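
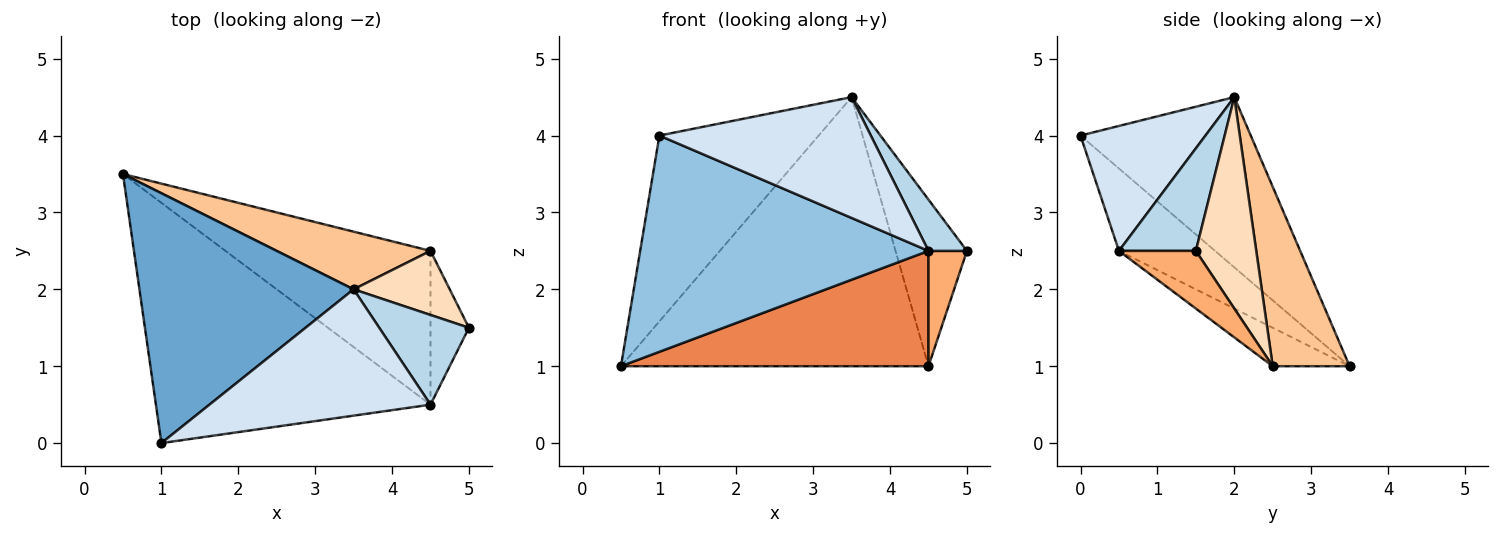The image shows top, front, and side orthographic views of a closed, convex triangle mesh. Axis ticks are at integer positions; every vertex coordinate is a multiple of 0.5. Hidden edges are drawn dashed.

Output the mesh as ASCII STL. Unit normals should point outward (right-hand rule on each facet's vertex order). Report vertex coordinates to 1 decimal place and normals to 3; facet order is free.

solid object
 facet normal -0.538 0.503 0.677
  outer loop
   vertex 3.5 2.0 4.5
   vertex 0.5 3.5 1.0
   vertex 1.0 0.0 4.0
  endloop
 endfacet
 facet normal -0.218 -0.653 -0.725
  outer loop
   vertex 4.5 0.5 2.5
   vertex 1.0 0.0 4.0
   vertex 0.5 3.5 1.0
  endloop
 endfacet
 facet normal 0.704 -0.352 0.616
  outer loop
   vertex 4.5 0.5 2.5
   vertex 5.0 1.5 2.5
   vertex 3.5 2.0 4.5
  endloop
 endfacet
 facet normal 0.378 -0.640 0.669
  outer loop
   vertex 4.5 0.5 2.5
   vertex 3.5 2.0 4.5
   vertex 1.0 0.0 4.0
  endloop
 endfacet
 facet normal -0.148 -0.593 -0.791
  outer loop
   vertex 4.5 2.5 1.0
   vertex 4.5 0.5 2.5
   vertex 0.5 3.5 1.0
  endloop
 endfacet
 facet normal 0.768 -0.384 -0.512
  outer loop
   vertex 4.5 2.5 1.0
   vertex 5.0 1.5 2.5
   vertex 4.5 0.5 2.5
  endloop
 endfacet
 facet normal 0.237 0.950 0.204
  outer loop
   vertex 4.5 2.5 1.0
   vertex 0.5 3.5 1.0
   vertex 3.5 2.0 4.5
  endloop
 endfacet
 facet normal 0.620 0.732 0.282
  outer loop
   vertex 4.5 2.5 1.0
   vertex 3.5 2.0 4.5
   vertex 5.0 1.5 2.5
  endloop
 endfacet
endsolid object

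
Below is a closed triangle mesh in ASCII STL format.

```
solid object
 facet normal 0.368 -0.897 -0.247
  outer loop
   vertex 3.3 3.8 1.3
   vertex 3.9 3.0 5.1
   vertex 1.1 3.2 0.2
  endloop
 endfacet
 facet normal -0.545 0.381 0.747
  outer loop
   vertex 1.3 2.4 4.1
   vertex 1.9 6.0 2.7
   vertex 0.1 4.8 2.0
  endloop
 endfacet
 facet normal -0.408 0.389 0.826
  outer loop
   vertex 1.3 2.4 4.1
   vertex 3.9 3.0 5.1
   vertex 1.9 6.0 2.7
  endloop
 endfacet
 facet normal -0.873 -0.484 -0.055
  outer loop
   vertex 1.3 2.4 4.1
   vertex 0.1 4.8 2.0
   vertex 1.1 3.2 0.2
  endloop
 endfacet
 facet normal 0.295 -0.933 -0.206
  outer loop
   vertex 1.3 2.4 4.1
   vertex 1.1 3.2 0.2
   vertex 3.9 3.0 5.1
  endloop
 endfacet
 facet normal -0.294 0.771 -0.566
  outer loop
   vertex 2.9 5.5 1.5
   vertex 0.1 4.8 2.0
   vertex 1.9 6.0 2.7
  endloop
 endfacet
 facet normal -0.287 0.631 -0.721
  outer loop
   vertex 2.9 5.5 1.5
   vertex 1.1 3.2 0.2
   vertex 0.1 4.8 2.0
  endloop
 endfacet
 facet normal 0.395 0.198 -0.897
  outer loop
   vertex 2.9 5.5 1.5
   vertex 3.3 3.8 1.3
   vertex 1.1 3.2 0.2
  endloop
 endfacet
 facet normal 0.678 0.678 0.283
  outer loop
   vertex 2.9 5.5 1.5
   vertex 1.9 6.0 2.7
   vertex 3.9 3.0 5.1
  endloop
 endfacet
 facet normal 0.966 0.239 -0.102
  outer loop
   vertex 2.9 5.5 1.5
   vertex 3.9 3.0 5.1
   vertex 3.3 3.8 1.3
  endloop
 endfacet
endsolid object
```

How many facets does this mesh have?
10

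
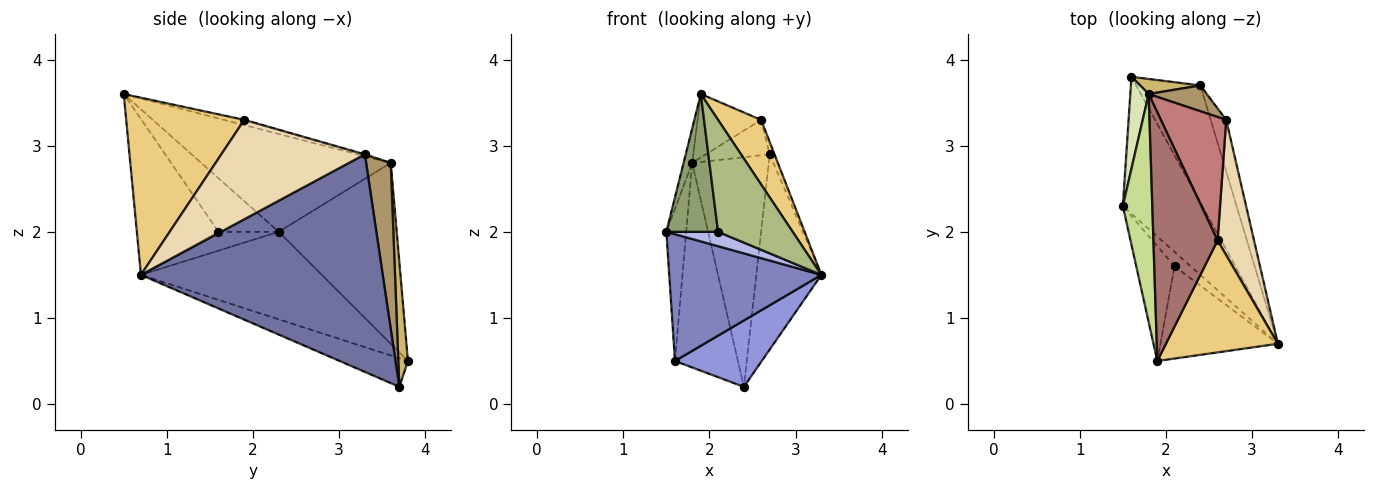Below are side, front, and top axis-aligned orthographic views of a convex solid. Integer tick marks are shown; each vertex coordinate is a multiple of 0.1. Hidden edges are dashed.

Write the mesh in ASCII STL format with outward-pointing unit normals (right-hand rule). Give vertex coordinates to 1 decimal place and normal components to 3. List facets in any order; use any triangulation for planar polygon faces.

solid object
 facet normal 0.963 0.259 -0.069
  outer loop
   vertex 2.7 3.3 2.9
   vertex 3.3 0.7 1.5
   vertex 2.4 3.7 0.2
  endloop
 endfacet
 facet normal -0.628 -0.529 -0.571
  outer loop
   vertex 1.6 3.8 0.5
   vertex 3.3 0.7 1.5
   vertex 1.5 2.3 2.0
  endloop
 endfacet
 facet normal -0.362 -0.460 -0.811
  outer loop
   vertex 1.6 3.8 0.5
   vertex 2.4 3.7 0.2
   vertex 3.3 0.7 1.5
  endloop
 endfacet
 facet normal -0.636 -0.545 -0.545
  outer loop
   vertex 2.1 1.6 2.0
   vertex 1.5 2.3 2.0
   vertex 3.3 0.7 1.5
  endloop
 endfacet
 facet normal -0.667 -0.572 -0.477
  outer loop
   vertex 2.1 1.6 2.0
   vertex 1.9 0.5 3.6
   vertex 1.5 2.3 2.0
  endloop
 endfacet
 facet normal -0.645 -0.590 -0.486
  outer loop
   vertex 2.1 1.6 2.0
   vertex 3.3 0.7 1.5
   vertex 1.9 0.5 3.6
  endloop
 endfacet
 facet normal -0.957 0.043 0.288
  outer loop
   vertex 1.8 3.6 2.8
   vertex 1.5 2.3 2.0
   vertex 1.9 0.5 3.6
  endloop
 endfacet
 facet normal -0.981 0.165 0.100
  outer loop
   vertex 1.8 3.6 2.8
   vertex 1.6 3.8 0.5
   vertex 1.5 2.3 2.0
  endloop
 endfacet
 facet normal 0.304 0.947 0.107
  outer loop
   vertex 1.8 3.6 2.8
   vertex 2.7 3.3 2.9
   vertex 2.4 3.7 0.2
  endloop
 endfacet
 facet normal 0.150 0.986 0.073
  outer loop
   vertex 1.8 3.6 2.8
   vertex 2.4 3.7 0.2
   vertex 1.6 3.8 0.5
  endloop
 endfacet
 facet normal 0.808 -0.295 0.511
  outer loop
   vertex 2.6 1.9 3.3
   vertex 1.9 0.5 3.6
   vertex 3.3 0.7 1.5
  endloop
 endfacet
 facet normal 0.938 0.031 0.344
  outer loop
   vertex 2.6 1.9 3.3
   vertex 3.3 0.7 1.5
   vertex 2.7 3.3 2.9
  endloop
 endfacet
 facet normal -0.079 0.247 0.966
  outer loop
   vertex 2.6 1.9 3.3
   vertex 1.8 3.6 2.8
   vertex 1.9 0.5 3.6
  endloop
 endfacet
 facet normal -0.015 0.276 0.961
  outer loop
   vertex 2.6 1.9 3.3
   vertex 2.7 3.3 2.9
   vertex 1.8 3.6 2.8
  endloop
 endfacet
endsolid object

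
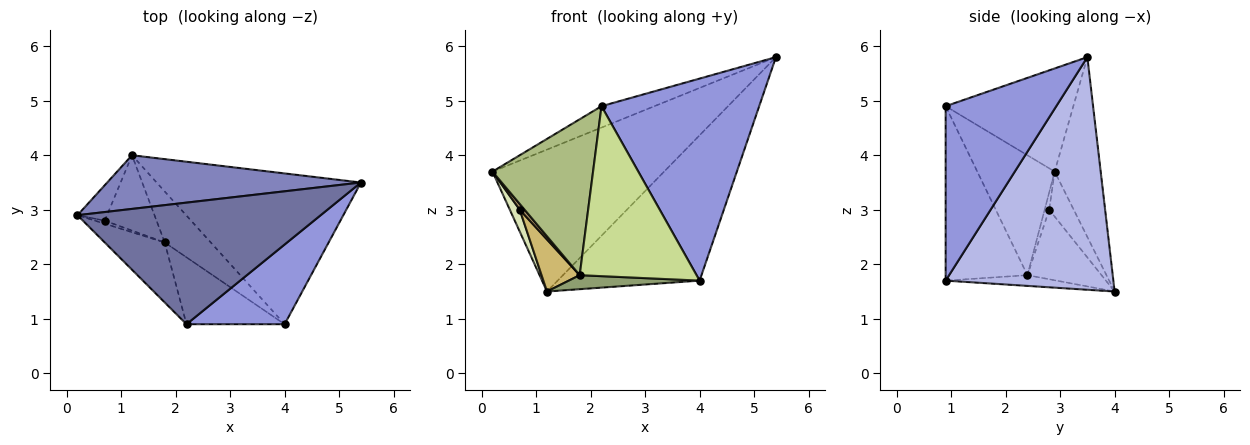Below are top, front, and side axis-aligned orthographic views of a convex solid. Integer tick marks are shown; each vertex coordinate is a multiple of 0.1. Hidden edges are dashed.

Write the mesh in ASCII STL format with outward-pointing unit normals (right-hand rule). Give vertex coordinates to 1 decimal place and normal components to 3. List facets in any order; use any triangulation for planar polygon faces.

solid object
 facet normal -0.385 0.160 0.909
  outer loop
   vertex 2.2 0.9 4.9
   vertex 5.4 3.5 5.8
   vertex 0.2 2.9 3.7
  endloop
 endfacet
 facet normal -0.243 0.907 0.343
  outer loop
   vertex 1.2 4.0 1.5
   vertex 0.2 2.9 3.7
   vertex 5.4 3.5 5.8
  endloop
 endfacet
 facet normal 0.546 -0.779 0.307
  outer loop
   vertex 4.0 0.9 1.7
   vertex 5.4 3.5 5.8
   vertex 2.2 0.9 4.9
  endloop
 endfacet
 facet normal 0.634 0.537 -0.557
  outer loop
   vertex 4.0 0.9 1.7
   vertex 1.2 4.0 1.5
   vertex 5.4 3.5 5.8
  endloop
 endfacet
 facet normal -0.219 -0.259 -0.941
  outer loop
   vertex 1.8 2.4 1.8
   vertex 1.2 4.0 1.5
   vertex 4.0 0.9 1.7
  endloop
 endfacet
 facet normal -0.583 -0.758 -0.292
  outer loop
   vertex 1.8 2.4 1.8
   vertex 2.2 0.9 4.9
   vertex 0.2 2.9 3.7
  endloop
 endfacet
 facet normal -0.546 -0.780 -0.307
  outer loop
   vertex 1.8 2.4 1.8
   vertex 4.0 0.9 1.7
   vertex 2.2 0.9 4.9
  endloop
 endfacet
 facet normal -0.792 -0.320 -0.520
  outer loop
   vertex 0.7 2.8 3.0
   vertex 0.2 2.9 3.7
   vertex 1.2 4.0 1.5
  endloop
 endfacet
 facet normal -0.639 -0.679 -0.360
  outer loop
   vertex 0.7 2.8 3.0
   vertex 1.8 2.4 1.8
   vertex 0.2 2.9 3.7
  endloop
 endfacet
 facet normal -0.741 -0.382 -0.552
  outer loop
   vertex 0.7 2.8 3.0
   vertex 1.2 4.0 1.5
   vertex 1.8 2.4 1.8
  endloop
 endfacet
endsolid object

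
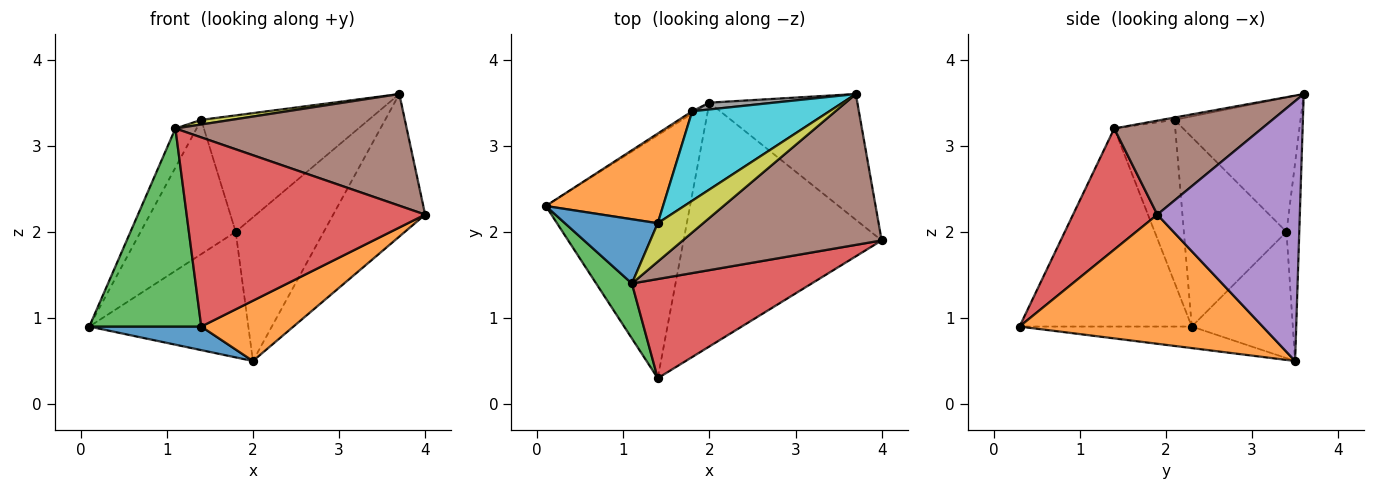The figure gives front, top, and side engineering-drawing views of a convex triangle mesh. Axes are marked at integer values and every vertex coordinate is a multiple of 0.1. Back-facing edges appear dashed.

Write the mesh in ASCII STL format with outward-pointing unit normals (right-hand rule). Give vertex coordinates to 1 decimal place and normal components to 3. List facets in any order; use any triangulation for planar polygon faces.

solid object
 facet normal -0.147 -0.096 -0.985
  outer loop
   vertex 2.0 3.5 0.5
   vertex 1.4 0.3 0.9
   vertex 0.1 2.3 0.9
  endloop
 endfacet
 facet normal 0.535 -0.203 -0.820
  outer loop
   vertex 2.0 3.5 0.5
   vertex 4.0 1.9 2.2
   vertex 1.4 0.3 0.9
  endloop
 endfacet
 facet normal -0.829 -0.539 0.150
  outer loop
   vertex 1.1 1.4 3.2
   vertex 0.1 2.3 0.9
   vertex 1.4 0.3 0.9
  endloop
 endfacet
 facet normal 0.299 -0.845 0.443
  outer loop
   vertex 1.1 1.4 3.2
   vertex 1.4 0.3 0.9
   vertex 4.0 1.9 2.2
  endloop
 endfacet
 facet normal 0.758 0.489 -0.431
  outer loop
   vertex 3.7 3.6 3.6
   vertex 4.0 1.9 2.2
   vertex 2.0 3.5 0.5
  endloop
 endfacet
 facet normal 0.355 -0.556 0.751
  outer loop
   vertex 3.7 3.6 3.6
   vertex 1.1 1.4 3.2
   vertex 4.0 1.9 2.2
  endloop
 endfacet
 facet normal -0.536 0.844 -0.015
  outer loop
   vertex 1.8 3.4 2.0
   vertex 2.0 3.5 0.5
   vertex 0.1 2.3 0.9
  endloop
 endfacet
 facet normal -0.143 0.989 0.047
  outer loop
   vertex 1.8 3.4 2.0
   vertex 3.7 3.6 3.6
   vertex 2.0 3.5 0.5
  endloop
 endfacet
 facet normal -0.051 -0.120 0.991
  outer loop
   vertex 1.4 2.1 3.3
   vertex 1.1 1.4 3.2
   vertex 3.7 3.6 3.6
  endloop
 endfacet
 facet normal -0.512 0.681 0.523
  outer loop
   vertex 1.4 2.1 3.3
   vertex 3.7 3.6 3.6
   vertex 1.8 3.4 2.0
  endloop
 endfacet
 facet normal -0.832 0.289 0.474
  outer loop
   vertex 1.4 2.1 3.3
   vertex 0.1 2.3 0.9
   vertex 1.1 1.4 3.2
  endloop
 endfacet
 facet normal -0.668 0.619 0.413
  outer loop
   vertex 1.4 2.1 3.3
   vertex 1.8 3.4 2.0
   vertex 0.1 2.3 0.9
  endloop
 endfacet
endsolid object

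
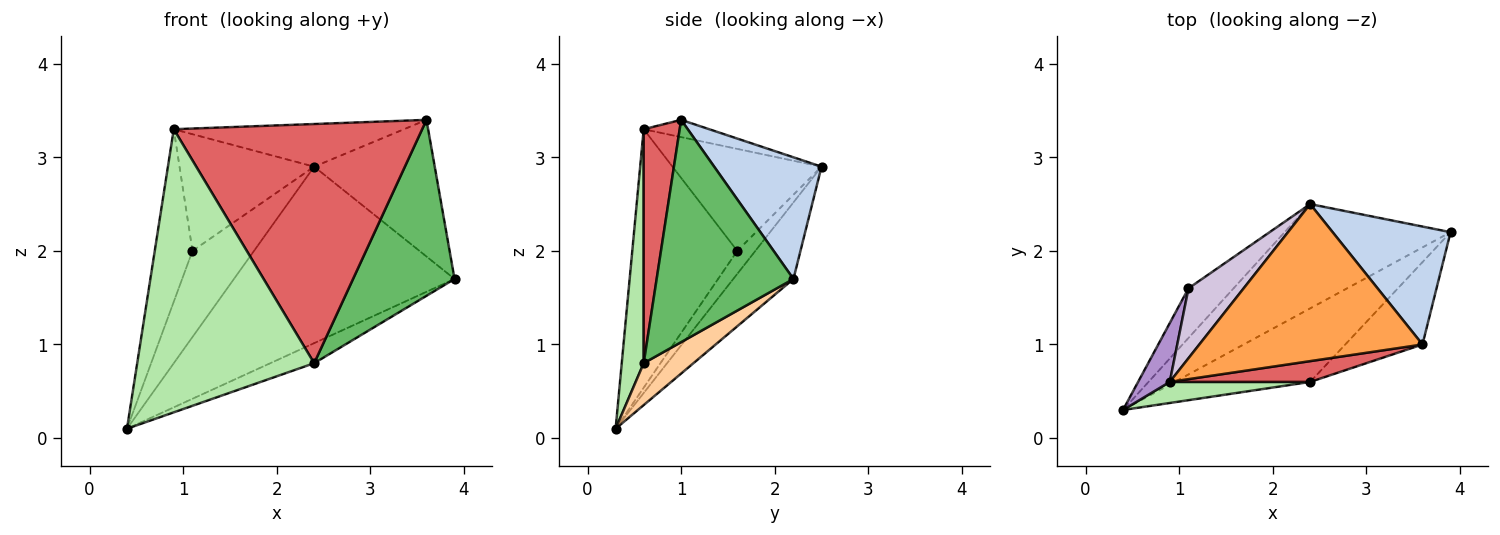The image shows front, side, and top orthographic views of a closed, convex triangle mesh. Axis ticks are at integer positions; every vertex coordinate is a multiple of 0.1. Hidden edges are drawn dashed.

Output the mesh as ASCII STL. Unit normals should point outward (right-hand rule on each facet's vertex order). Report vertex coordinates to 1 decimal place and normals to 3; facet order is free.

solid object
 facet normal -0.229 0.838 -0.495
  outer loop
   vertex 2.4 2.5 2.9
   vertex 3.9 2.2 1.7
   vertex 0.4 0.3 0.1
  endloop
 endfacet
 facet normal 0.559 0.628 0.542
  outer loop
   vertex 3.6 1.0 3.4
   vertex 3.9 2.2 1.7
   vertex 2.4 2.5 2.9
  endloop
 endfacet
 facet normal -0.074 0.261 0.962
  outer loop
   vertex 0.9 0.6 3.3
   vertex 3.6 1.0 3.4
   vertex 2.4 2.5 2.9
  endloop
 endfacet
 facet normal 0.286 0.252 -0.925
  outer loop
   vertex 2.4 0.6 0.8
   vertex 0.4 0.3 0.1
   vertex 3.9 2.2 1.7
  endloop
 endfacet
 facet normal 0.774 -0.574 -0.269
  outer loop
   vertex 2.4 0.6 0.8
   vertex 3.9 2.2 1.7
   vertex 3.6 1.0 3.4
  endloop
 endfacet
 facet normal 0.123 -0.990 0.074
  outer loop
   vertex 2.4 0.6 0.8
   vertex 0.9 0.6 3.3
   vertex 0.4 0.3 0.1
  endloop
 endfacet
 facet normal 0.143 -0.986 0.086
  outer loop
   vertex 2.4 0.6 0.8
   vertex 3.6 1.0 3.4
   vertex 0.9 0.6 3.3
  endloop
 endfacet
 facet normal -0.246 0.840 -0.484
  outer loop
   vertex 1.1 1.6 2.0
   vertex 2.4 2.5 2.9
   vertex 0.4 0.3 0.1
  endloop
 endfacet
 facet normal -0.935 0.336 0.115
  outer loop
   vertex 1.1 1.6 2.0
   vertex 0.4 0.3 0.1
   vertex 0.9 0.6 3.3
  endloop
 endfacet
 facet normal -0.689 0.622 0.373
  outer loop
   vertex 1.1 1.6 2.0
   vertex 0.9 0.6 3.3
   vertex 2.4 2.5 2.9
  endloop
 endfacet
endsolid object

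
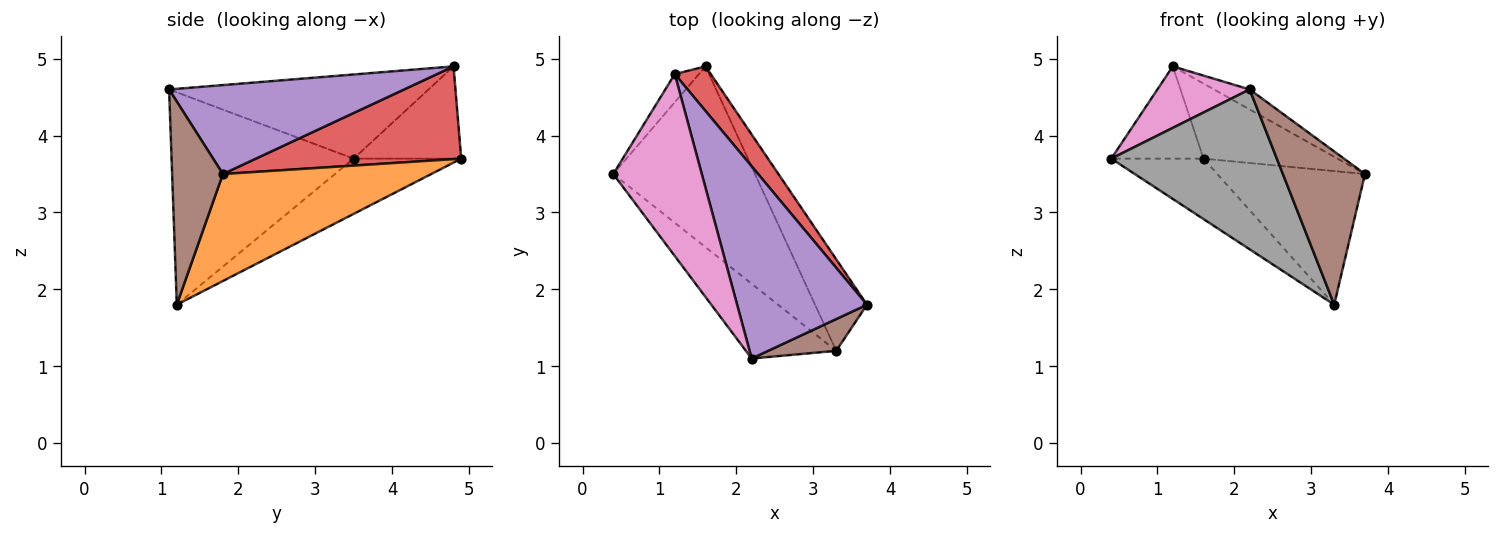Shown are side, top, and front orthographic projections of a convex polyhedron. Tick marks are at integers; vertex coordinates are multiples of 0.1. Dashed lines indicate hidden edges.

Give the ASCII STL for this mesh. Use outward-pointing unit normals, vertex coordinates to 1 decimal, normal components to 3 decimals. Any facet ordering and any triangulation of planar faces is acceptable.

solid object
 facet normal -0.347 0.297 -0.889
  outer loop
   vertex 3.3 1.2 1.8
   vertex 0.4 3.5 3.7
   vertex 1.6 4.9 3.7
  endloop
 endfacet
 facet normal 0.759 0.538 -0.368
  outer loop
   vertex 3.3 1.2 1.8
   vertex 1.6 4.9 3.7
   vertex 3.7 1.8 3.5
  endloop
 endfacet
 facet normal -0.745 0.638 -0.195
  outer loop
   vertex 1.2 4.8 4.9
   vertex 1.6 4.9 3.7
   vertex 0.4 3.5 3.7
  endloop
 endfacet
 facet normal 0.797 0.520 0.309
  outer loop
   vertex 1.2 4.8 4.9
   vertex 3.7 1.8 3.5
   vertex 1.6 4.9 3.7
  endloop
 endfacet
 facet normal 0.563 0.085 0.822
  outer loop
   vertex 2.2 1.1 4.6
   vertex 3.7 1.8 3.5
   vertex 1.2 4.8 4.9
  endloop
 endfacet
 facet normal 0.518 -0.837 0.174
  outer loop
   vertex 2.2 1.1 4.6
   vertex 3.3 1.2 1.8
   vertex 3.7 1.8 3.5
  endloop
 endfacet
 facet normal -0.669 -0.238 0.704
  outer loop
   vertex 2.2 1.1 4.6
   vertex 1.2 4.8 4.9
   vertex 0.4 3.5 3.7
  endloop
 endfacet
 facet normal -0.706 -0.642 -0.300
  outer loop
   vertex 2.2 1.1 4.6
   vertex 0.4 3.5 3.7
   vertex 3.3 1.2 1.8
  endloop
 endfacet
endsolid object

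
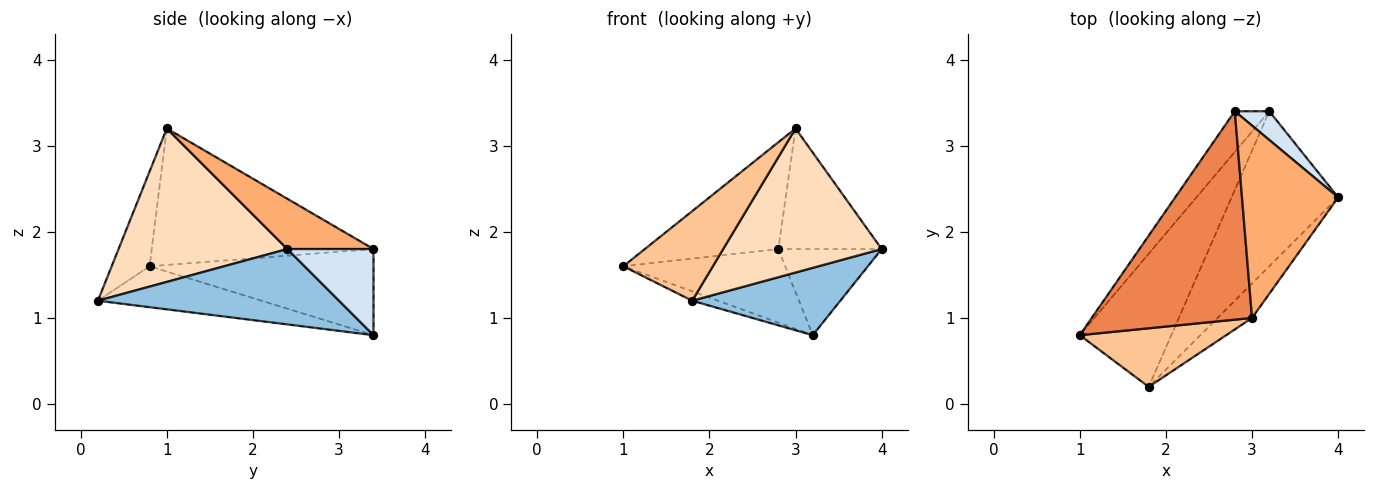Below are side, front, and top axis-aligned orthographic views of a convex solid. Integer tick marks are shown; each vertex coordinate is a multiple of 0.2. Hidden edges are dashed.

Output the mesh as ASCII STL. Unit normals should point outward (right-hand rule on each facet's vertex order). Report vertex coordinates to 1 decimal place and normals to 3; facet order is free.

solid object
 facet normal -0.407 0.064 -0.911
  outer loop
   vertex 1.8 0.2 1.2
   vertex 1.0 0.8 1.6
   vertex 3.2 3.4 0.8
  endloop
 endfacet
 facet normal 0.544 -0.334 -0.770
  outer loop
   vertex 1.8 0.2 1.2
   vertex 3.2 3.4 0.8
   vertex 4.0 2.4 1.8
  endloop
 endfacet
 facet normal -0.771 0.557 -0.308
  outer loop
   vertex 2.8 3.4 1.8
   vertex 3.2 3.4 0.8
   vertex 1.0 0.8 1.6
  endloop
 endfacet
 facet normal 0.620 0.744 0.248
  outer loop
   vertex 2.8 3.4 1.8
   vertex 4.0 2.4 1.8
   vertex 3.2 3.4 0.8
  endloop
 endfacet
 facet normal -0.604 0.363 0.709
  outer loop
   vertex 3.0 1.0 3.2
   vertex 2.8 3.4 1.8
   vertex 1.0 0.8 1.6
  endloop
 endfacet
 facet normal 0.405 0.486 0.775
  outer loop
   vertex 3.0 1.0 3.2
   vertex 4.0 2.4 1.8
   vertex 2.8 3.4 1.8
  endloop
 endfacet
 facet normal -0.334 -0.789 0.516
  outer loop
   vertex 3.0 1.0 3.2
   vertex 1.0 0.8 1.6
   vertex 1.8 0.2 1.2
  endloop
 endfacet
 facet normal 0.719 -0.675 -0.162
  outer loop
   vertex 3.0 1.0 3.2
   vertex 1.8 0.2 1.2
   vertex 4.0 2.4 1.8
  endloop
 endfacet
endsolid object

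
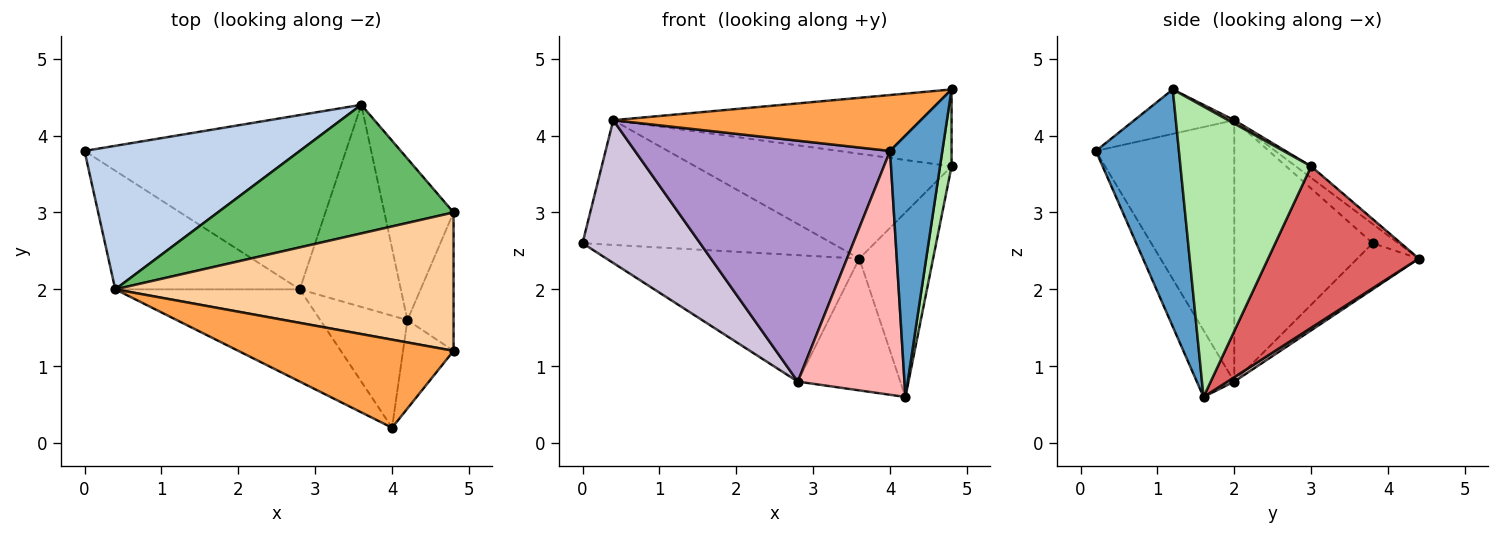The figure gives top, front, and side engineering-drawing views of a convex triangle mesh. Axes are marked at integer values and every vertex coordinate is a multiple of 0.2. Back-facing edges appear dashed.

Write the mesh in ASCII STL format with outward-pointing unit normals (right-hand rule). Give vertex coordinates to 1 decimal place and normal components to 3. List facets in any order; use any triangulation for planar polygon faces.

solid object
 facet normal 0.833 -0.524 -0.177
  outer loop
   vertex 4.0 0.2 3.8
   vertex 4.2 1.6 0.6
   vertex 4.8 1.2 4.6
  endloop
 endfacet
 facet normal -0.067 0.654 0.753
  outer loop
   vertex 0.4 2.0 4.2
   vertex 3.6 4.4 2.4
   vertex 0.0 3.8 2.6
  endloop
 endfacet
 facet normal -0.172 -0.528 0.832
  outer loop
   vertex 0.4 2.0 4.2
   vertex 4.0 0.2 3.8
   vertex 4.8 1.2 4.6
  endloop
 endfacet
 facet normal 0.009 0.486 0.874
  outer loop
   vertex 4.8 3.0 3.6
   vertex 0.4 2.0 4.2
   vertex 4.8 1.2 4.6
  endloop
 endfacet
 facet normal -0.038 0.631 0.775
  outer loop
   vertex 4.8 3.0 3.6
   vertex 3.6 4.4 2.4
   vertex 0.4 2.0 4.2
  endloop
 endfacet
 facet normal 0.984 -0.087 -0.156
  outer loop
   vertex 4.8 3.0 3.6
   vertex 4.8 1.2 4.6
   vertex 4.2 1.6 0.6
  endloop
 endfacet
 facet normal 0.838 0.411 -0.359
  outer loop
   vertex 4.8 3.0 3.6
   vertex 4.2 1.6 0.6
   vertex 3.6 4.4 2.4
  endloop
 endfacet
 facet normal -0.304 -0.866 -0.398
  outer loop
   vertex 2.8 2.0 0.8
   vertex 4.2 1.6 0.6
   vertex 4.0 0.2 3.8
  endloop
 endfacet
 facet normal -0.452 -0.833 -0.319
  outer loop
   vertex 2.8 2.0 0.8
   vertex 4.0 0.2 3.8
   vertex 0.4 2.0 4.2
  endloop
 endfacet
 facet normal -0.671 -0.570 -0.474
  outer loop
   vertex 2.8 2.0 0.8
   vertex 0.4 2.0 4.2
   vertex 0.0 3.8 2.6
  endloop
 endfacet
 facet normal -0.141 0.581 -0.801
  outer loop
   vertex 2.8 2.0 0.8
   vertex 0.0 3.8 2.6
   vertex 3.6 4.4 2.4
  endloop
 endfacet
 facet normal 0.036 0.546 -0.837
  outer loop
   vertex 2.8 2.0 0.8
   vertex 3.6 4.4 2.4
   vertex 4.2 1.6 0.6
  endloop
 endfacet
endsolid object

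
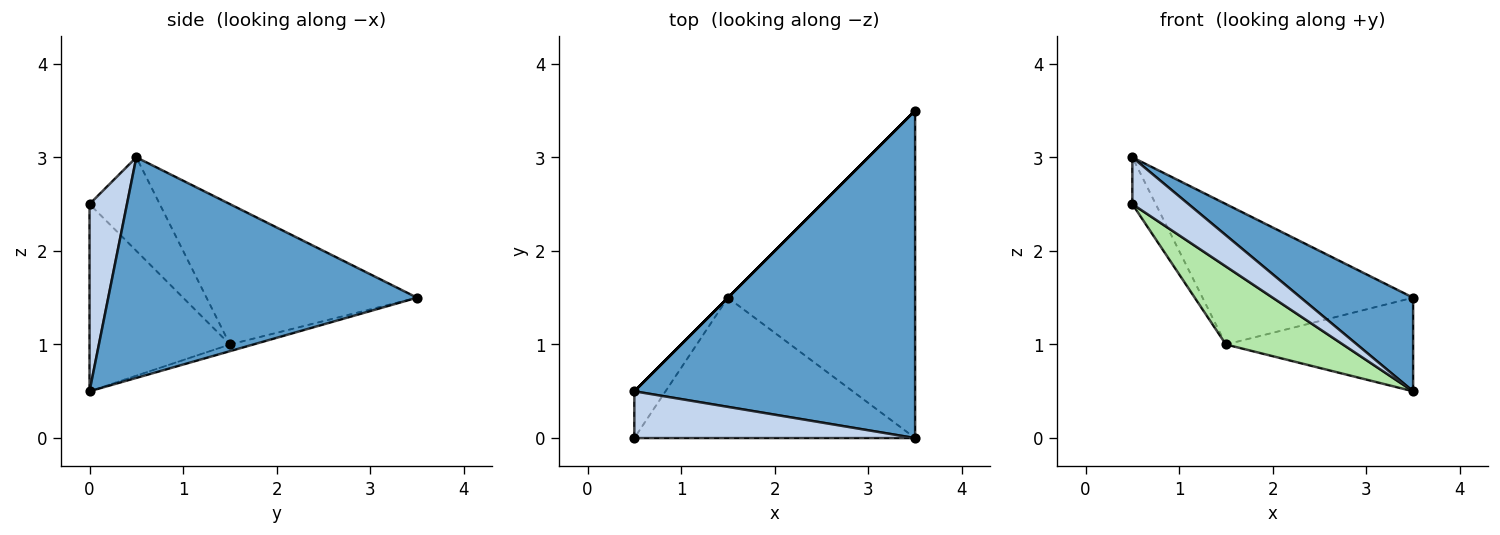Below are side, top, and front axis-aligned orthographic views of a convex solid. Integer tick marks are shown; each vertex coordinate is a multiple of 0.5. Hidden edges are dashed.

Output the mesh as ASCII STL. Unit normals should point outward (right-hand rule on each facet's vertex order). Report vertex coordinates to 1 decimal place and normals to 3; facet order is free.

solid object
 facet normal 0.603 -0.219 0.767
  outer loop
   vertex 3.5 0.0 0.5
   vertex 3.5 3.5 1.5
   vertex 0.5 0.5 3.0
  endloop
 endfacet
 facet normal 0.426 -0.640 0.640
  outer loop
   vertex 0.5 0.0 2.5
   vertex 3.5 0.0 0.5
   vertex 0.5 0.5 3.0
  endloop
 endfacet
 facet normal -0.707 0.707 0.000
  outer loop
   vertex 1.5 1.5 1.0
   vertex 0.5 0.5 3.0
   vertex 3.5 3.5 1.5
  endloop
 endfacet
 facet normal -0.905 0.302 -0.302
  outer loop
   vertex 1.5 1.5 1.0
   vertex 0.5 0.0 2.5
   vertex 0.5 0.5 3.0
  endloop
 endfacet
 facet normal -0.034 0.275 -0.961
  outer loop
   vertex 1.5 1.5 1.0
   vertex 3.5 3.5 1.5
   vertex 3.5 0.0 0.5
  endloop
 endfacet
 facet normal -0.504 -0.420 -0.755
  outer loop
   vertex 1.5 1.5 1.0
   vertex 3.5 0.0 0.5
   vertex 0.5 0.0 2.5
  endloop
 endfacet
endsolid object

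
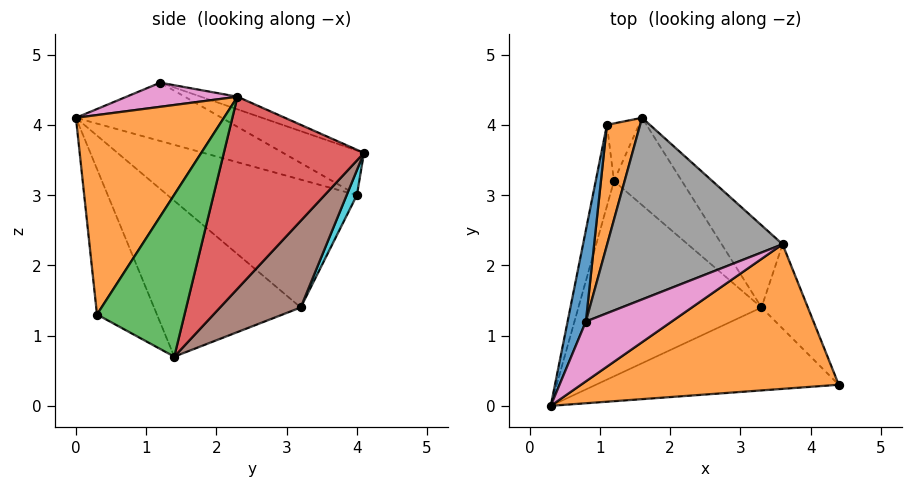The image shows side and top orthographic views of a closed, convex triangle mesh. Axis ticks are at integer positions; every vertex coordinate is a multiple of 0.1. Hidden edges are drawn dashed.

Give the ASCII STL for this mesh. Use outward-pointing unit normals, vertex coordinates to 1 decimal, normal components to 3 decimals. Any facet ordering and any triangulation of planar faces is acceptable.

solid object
 facet normal -0.367 -0.701 -0.612
  outer loop
   vertex 3.3 1.4 0.7
   vertex 4.4 0.3 1.3
   vertex 0.3 0.0 4.1
  endloop
 endfacet
 facet normal 0.437 -0.700 0.565
  outer loop
   vertex 3.6 2.3 4.4
   vertex 0.3 0.0 4.1
   vertex 4.4 0.3 1.3
  endloop
 endfacet
 facet normal 0.747 0.630 -0.214
  outer loop
   vertex 3.6 2.3 4.4
   vertex 4.4 0.3 1.3
   vertex 3.3 1.4 0.7
  endloop
 endfacet
 facet normal 0.700 0.679 -0.222
  outer loop
   vertex 3.6 2.3 4.4
   vertex 3.3 1.4 0.7
   vertex 1.6 4.1 3.6
  endloop
 endfacet
 facet normal -0.589 -0.418 -0.692
  outer loop
   vertex 1.2 3.2 1.4
   vertex 3.3 1.4 0.7
   vertex 0.3 0.0 4.1
  endloop
 endfacet
 facet normal 0.514 0.757 -0.403
  outer loop
   vertex 1.2 3.2 1.4
   vertex 1.6 4.1 3.6
   vertex 3.3 1.4 0.7
  endloop
 endfacet
 facet normal 0.241 -0.457 0.856
  outer loop
   vertex 0.8 1.2 4.6
   vertex 0.3 0.0 4.1
   vertex 3.6 2.3 4.4
  endloop
 endfacet
 facet normal -0.067 0.342 0.937
  outer loop
   vertex 0.8 1.2 4.6
   vertex 3.6 2.3 4.4
   vertex 1.6 4.1 3.6
  endloop
 endfacet
 facet normal -0.978 0.157 -0.140
  outer loop
   vertex 1.1 4.0 3.0
   vertex 1.2 3.2 1.4
   vertex 0.3 0.0 4.1
  endloop
 endfacet
 facet normal 0.318 0.856 -0.408
  outer loop
   vertex 1.1 4.0 3.0
   vertex 1.6 4.1 3.6
   vertex 1.2 3.2 1.4
  endloop
 endfacet
 facet normal -0.921 0.263 0.288
  outer loop
   vertex 1.1 4.0 3.0
   vertex 0.3 0.0 4.1
   vertex 0.8 1.2 4.6
  endloop
 endfacet
 facet normal -0.738 0.393 0.549
  outer loop
   vertex 1.1 4.0 3.0
   vertex 0.8 1.2 4.6
   vertex 1.6 4.1 3.6
  endloop
 endfacet
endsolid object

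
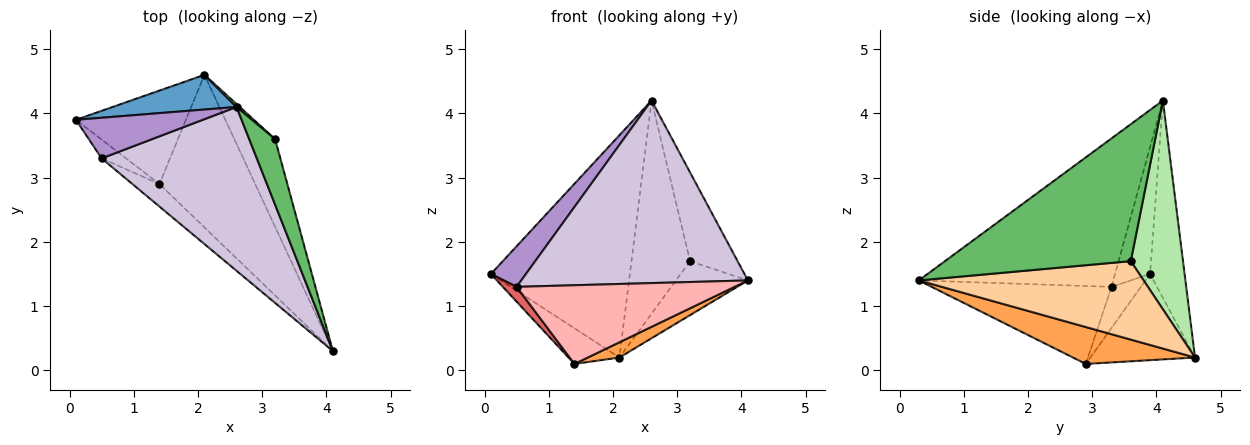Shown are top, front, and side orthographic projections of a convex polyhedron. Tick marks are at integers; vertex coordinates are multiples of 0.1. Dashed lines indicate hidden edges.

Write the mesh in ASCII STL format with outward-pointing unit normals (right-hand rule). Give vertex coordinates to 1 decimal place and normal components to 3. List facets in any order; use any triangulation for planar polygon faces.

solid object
 facet normal -0.238 0.960 0.150
  outer loop
   vertex 2.6 4.1 4.2
   vertex 2.1 4.6 0.2
   vertex 0.1 3.9 1.5
  endloop
 endfacet
 facet normal -0.591 0.288 -0.754
  outer loop
   vertex 1.4 2.9 0.1
   vertex 0.1 3.9 1.5
   vertex 2.1 4.6 0.2
  endloop
 endfacet
 facet normal 0.358 -0.093 -0.929
  outer loop
   vertex 1.4 2.9 0.1
   vertex 2.1 4.6 0.2
   vertex 4.1 0.3 1.4
  endloop
 endfacet
 facet normal 0.853 0.273 -0.444
  outer loop
   vertex 3.2 3.6 1.7
   vertex 4.1 0.3 1.4
   vertex 2.1 4.6 0.2
  endloop
 endfacet
 facet normal 0.953 0.244 0.180
  outer loop
   vertex 3.2 3.6 1.7
   vertex 2.6 4.1 4.2
   vertex 4.1 0.3 1.4
  endloop
 endfacet
 facet normal 0.665 0.747 0.010
  outer loop
   vertex 3.2 3.6 1.7
   vertex 2.1 4.6 0.2
   vertex 2.6 4.1 4.2
  endloop
 endfacet
 facet normal -0.798 -0.374 -0.474
  outer loop
   vertex 0.5 3.3 1.3
   vertex 0.1 3.9 1.5
   vertex 1.4 2.9 0.1
  endloop
 endfacet
 facet normal -0.622 -0.753 -0.215
  outer loop
   vertex 0.5 3.3 1.3
   vertex 1.4 2.9 0.1
   vertex 4.1 0.3 1.4
  endloop
 endfacet
 facet normal -0.577 -0.577 0.577
  outer loop
   vertex 0.5 3.3 1.3
   vertex 2.6 4.1 4.2
   vertex 0.1 3.9 1.5
  endloop
 endfacet
 facet normal -0.538 -0.627 0.563
  outer loop
   vertex 0.5 3.3 1.3
   vertex 4.1 0.3 1.4
   vertex 2.6 4.1 4.2
  endloop
 endfacet
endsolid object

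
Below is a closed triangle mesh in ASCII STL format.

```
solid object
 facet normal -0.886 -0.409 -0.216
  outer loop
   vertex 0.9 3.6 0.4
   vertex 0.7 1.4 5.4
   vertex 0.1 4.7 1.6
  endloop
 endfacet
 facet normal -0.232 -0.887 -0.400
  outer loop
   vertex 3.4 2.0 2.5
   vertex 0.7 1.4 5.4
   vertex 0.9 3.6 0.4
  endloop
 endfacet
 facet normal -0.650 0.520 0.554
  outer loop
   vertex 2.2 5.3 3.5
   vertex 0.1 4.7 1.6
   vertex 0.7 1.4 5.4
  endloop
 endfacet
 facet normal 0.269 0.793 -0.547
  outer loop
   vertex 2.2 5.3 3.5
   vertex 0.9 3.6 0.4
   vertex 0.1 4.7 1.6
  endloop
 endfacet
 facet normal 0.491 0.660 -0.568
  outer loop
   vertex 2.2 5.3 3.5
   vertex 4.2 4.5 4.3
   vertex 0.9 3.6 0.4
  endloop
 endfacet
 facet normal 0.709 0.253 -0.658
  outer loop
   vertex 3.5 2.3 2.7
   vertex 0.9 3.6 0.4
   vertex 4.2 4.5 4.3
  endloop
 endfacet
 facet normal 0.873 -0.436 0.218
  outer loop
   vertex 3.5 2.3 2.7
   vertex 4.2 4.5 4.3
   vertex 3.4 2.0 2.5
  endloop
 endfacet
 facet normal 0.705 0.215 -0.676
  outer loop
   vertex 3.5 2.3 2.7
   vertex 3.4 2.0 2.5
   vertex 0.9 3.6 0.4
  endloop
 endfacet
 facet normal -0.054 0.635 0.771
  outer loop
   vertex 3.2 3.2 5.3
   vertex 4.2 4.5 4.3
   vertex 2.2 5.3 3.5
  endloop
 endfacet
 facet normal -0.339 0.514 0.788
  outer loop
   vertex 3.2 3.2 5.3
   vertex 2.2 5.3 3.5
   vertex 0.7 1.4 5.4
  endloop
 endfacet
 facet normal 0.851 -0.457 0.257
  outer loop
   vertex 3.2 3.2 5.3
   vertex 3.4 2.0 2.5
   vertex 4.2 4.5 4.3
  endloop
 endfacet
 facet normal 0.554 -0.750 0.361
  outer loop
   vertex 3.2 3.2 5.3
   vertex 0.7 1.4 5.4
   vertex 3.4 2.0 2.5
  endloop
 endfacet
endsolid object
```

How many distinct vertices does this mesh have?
8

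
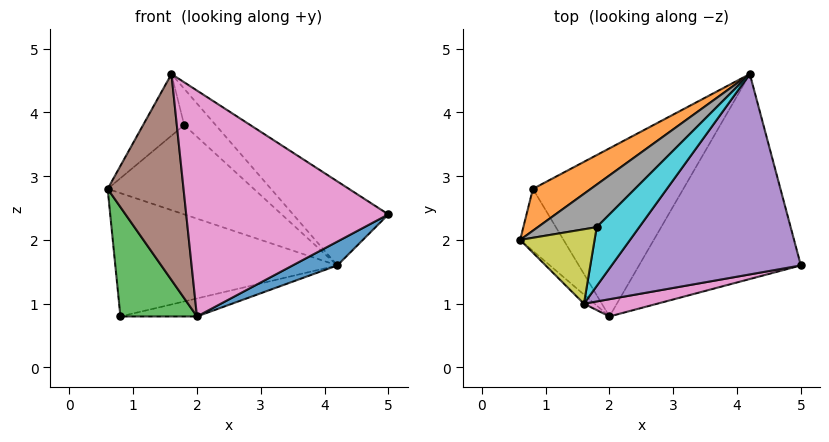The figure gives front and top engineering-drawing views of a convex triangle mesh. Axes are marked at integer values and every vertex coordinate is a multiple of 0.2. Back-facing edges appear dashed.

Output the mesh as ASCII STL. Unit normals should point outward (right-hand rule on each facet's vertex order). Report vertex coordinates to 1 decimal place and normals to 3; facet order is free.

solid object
 facet normal 0.489 -0.101 -0.866
  outer loop
   vertex 2.0 0.8 0.8
   vertex 4.2 4.6 1.6
   vertex 5.0 1.6 2.4
  endloop
 endfacet
 facet normal -0.500 0.820 0.278
  outer loop
   vertex 0.8 2.8 0.8
   vertex 0.6 2.0 2.8
   vertex 4.2 4.6 1.6
  endloop
 endfacet
 facet normal -0.823 -0.494 -0.280
  outer loop
   vertex 0.8 2.8 0.8
   vertex 2.0 0.8 0.8
   vertex 0.6 2.0 2.8
  endloop
 endfacet
 facet normal 0.175 0.105 -0.979
  outer loop
   vertex 0.8 2.8 0.8
   vertex 4.2 4.6 1.6
   vertex 2.0 0.8 0.8
  endloop
 endfacet
 facet normal 0.467 0.342 0.815
  outer loop
   vertex 1.6 1.0 4.6
   vertex 5.0 1.6 2.4
   vertex 4.2 4.6 1.6
  endloop
 endfacet
 facet normal -0.677 -0.735 -0.033
  outer loop
   vertex 1.6 1.0 4.6
   vertex 0.6 2.0 2.8
   vertex 2.0 0.8 0.8
  endloop
 endfacet
 facet normal 0.220 -0.973 0.074
  outer loop
   vertex 1.6 1.0 4.6
   vertex 2.0 0.8 0.8
   vertex 5.0 1.6 2.4
  endloop
 endfacet
 facet normal -0.453 0.805 0.383
  outer loop
   vertex 1.8 2.2 3.8
   vertex 4.2 4.6 1.6
   vertex 0.6 2.0 2.8
  endloop
 endfacet
 facet normal -0.599 0.511 0.617
  outer loop
   vertex 1.8 2.2 3.8
   vertex 0.6 2.0 2.8
   vertex 1.6 1.0 4.6
  endloop
 endfacet
 facet normal 0.247 0.509 0.825
  outer loop
   vertex 1.8 2.2 3.8
   vertex 1.6 1.0 4.6
   vertex 4.2 4.6 1.6
  endloop
 endfacet
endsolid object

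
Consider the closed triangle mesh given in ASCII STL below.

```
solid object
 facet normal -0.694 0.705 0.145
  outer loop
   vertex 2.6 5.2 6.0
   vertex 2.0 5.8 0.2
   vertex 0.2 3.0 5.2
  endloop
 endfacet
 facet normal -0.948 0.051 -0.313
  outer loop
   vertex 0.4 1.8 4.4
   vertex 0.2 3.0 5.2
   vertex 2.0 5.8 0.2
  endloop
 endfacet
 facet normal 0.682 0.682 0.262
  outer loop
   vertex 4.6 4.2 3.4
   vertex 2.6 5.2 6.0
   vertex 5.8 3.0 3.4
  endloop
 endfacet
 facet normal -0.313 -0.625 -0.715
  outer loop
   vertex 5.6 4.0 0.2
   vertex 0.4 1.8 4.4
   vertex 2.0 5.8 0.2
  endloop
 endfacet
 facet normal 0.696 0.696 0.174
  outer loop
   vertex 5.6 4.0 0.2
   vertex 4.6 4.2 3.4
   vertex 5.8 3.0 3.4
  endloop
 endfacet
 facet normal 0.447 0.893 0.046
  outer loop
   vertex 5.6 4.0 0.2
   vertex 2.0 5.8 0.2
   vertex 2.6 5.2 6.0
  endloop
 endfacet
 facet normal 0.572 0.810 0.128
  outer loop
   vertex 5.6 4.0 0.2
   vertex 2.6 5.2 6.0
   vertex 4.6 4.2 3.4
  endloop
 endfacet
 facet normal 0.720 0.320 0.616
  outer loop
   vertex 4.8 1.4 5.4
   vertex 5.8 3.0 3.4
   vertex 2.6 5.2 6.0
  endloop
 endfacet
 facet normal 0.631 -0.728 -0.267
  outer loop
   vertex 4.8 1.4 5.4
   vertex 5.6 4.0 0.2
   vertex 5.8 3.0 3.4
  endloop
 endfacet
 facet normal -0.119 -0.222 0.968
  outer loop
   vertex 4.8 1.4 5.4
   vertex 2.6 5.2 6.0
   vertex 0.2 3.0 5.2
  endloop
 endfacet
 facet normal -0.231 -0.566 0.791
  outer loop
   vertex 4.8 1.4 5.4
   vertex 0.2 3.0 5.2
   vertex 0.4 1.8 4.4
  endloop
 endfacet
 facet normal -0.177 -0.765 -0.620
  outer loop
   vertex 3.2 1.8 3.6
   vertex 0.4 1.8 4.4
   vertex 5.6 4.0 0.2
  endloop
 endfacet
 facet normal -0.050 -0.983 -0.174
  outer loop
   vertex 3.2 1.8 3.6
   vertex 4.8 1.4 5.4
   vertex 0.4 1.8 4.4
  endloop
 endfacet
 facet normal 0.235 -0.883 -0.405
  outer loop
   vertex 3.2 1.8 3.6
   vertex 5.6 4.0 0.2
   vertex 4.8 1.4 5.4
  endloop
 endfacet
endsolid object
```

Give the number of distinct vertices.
9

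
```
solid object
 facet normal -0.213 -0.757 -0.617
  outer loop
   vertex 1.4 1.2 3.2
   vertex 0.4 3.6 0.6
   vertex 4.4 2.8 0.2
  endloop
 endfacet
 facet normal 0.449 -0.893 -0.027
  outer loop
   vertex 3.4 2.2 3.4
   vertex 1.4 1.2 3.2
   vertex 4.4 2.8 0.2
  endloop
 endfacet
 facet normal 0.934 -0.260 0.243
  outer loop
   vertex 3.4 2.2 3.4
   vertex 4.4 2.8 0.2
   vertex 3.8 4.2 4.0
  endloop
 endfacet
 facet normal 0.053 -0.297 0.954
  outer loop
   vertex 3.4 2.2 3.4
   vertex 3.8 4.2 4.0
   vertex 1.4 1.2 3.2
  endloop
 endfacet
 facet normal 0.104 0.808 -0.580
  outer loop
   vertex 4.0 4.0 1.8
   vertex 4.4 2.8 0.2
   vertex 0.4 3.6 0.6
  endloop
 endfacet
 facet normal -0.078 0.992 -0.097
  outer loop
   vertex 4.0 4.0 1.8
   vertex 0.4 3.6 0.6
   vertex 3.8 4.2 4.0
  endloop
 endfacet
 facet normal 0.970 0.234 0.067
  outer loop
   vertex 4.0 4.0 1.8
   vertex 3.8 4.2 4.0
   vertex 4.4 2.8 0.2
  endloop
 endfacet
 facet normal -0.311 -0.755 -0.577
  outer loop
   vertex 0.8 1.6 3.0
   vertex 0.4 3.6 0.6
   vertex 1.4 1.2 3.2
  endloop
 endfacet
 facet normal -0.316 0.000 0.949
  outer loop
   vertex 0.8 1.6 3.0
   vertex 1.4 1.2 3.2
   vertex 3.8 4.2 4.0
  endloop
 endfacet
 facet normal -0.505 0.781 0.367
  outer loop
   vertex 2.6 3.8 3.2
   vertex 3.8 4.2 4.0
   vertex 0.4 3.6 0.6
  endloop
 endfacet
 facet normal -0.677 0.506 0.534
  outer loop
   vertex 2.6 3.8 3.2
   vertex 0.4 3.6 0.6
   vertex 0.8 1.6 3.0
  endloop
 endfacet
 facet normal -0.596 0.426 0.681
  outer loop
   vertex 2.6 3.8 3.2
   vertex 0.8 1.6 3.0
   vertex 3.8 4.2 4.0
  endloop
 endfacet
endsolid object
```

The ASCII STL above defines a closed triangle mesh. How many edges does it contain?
18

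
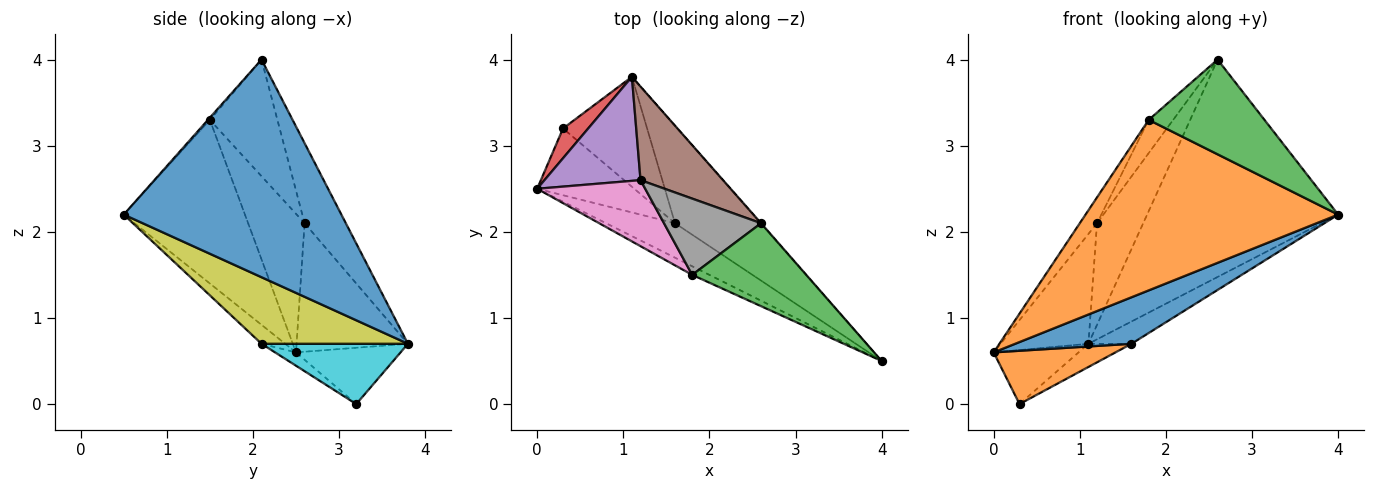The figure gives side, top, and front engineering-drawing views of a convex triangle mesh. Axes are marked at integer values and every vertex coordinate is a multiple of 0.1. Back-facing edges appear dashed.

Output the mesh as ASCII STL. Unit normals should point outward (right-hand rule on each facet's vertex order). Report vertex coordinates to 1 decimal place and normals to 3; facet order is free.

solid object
 facet normal 0.752 0.660 -0.002
  outer loop
   vertex 2.6 2.1 4.0
   vertex 4.0 0.5 2.2
   vertex 1.1 3.8 0.7
  endloop
 endfacet
 facet normal -0.432 -0.901 -0.045
  outer loop
   vertex 1.8 1.5 3.3
   vertex 0.0 2.5 0.6
   vertex 4.0 0.5 2.2
  endloop
 endfacet
 facet normal -0.012 -0.752 0.659
  outer loop
   vertex 1.8 1.5 3.3
   vertex 4.0 0.5 2.2
   vertex 2.6 2.1 4.0
  endloop
 endfacet
 facet normal -0.733 0.595 0.328
  outer loop
   vertex 0.3 3.2 0.0
   vertex 0.0 2.5 0.6
   vertex 1.1 3.8 0.7
  endloop
 endfacet
 facet normal -0.677 0.534 0.506
  outer loop
   vertex 1.2 2.6 2.1
   vertex 1.1 3.8 0.7
   vertex 0.0 2.5 0.6
  endloop
 endfacet
 facet normal -0.549 0.615 0.566
  outer loop
   vertex 1.2 2.6 2.1
   vertex 2.6 2.1 4.0
   vertex 1.1 3.8 0.7
  endloop
 endfacet
 facet normal -0.767 0.234 0.598
  outer loop
   vertex 1.2 2.6 2.1
   vertex 0.0 2.5 0.6
   vertex 1.8 1.5 3.3
  endloop
 endfacet
 facet normal -0.740 0.268 0.616
  outer loop
   vertex 1.2 2.6 2.1
   vertex 1.8 1.5 3.3
   vertex 2.6 2.1 4.0
  endloop
 endfacet
 facet normal 0.604 0.178 -0.777
  outer loop
   vertex 1.6 2.1 0.7
   vertex 1.1 3.8 0.7
   vertex 4.0 0.5 2.2
  endloop
 endfacet
 facet normal 0.574 0.169 -0.801
  outer loop
   vertex 1.6 2.1 0.7
   vertex 0.3 3.2 0.0
   vertex 1.1 3.8 0.7
  endloop
 endfacet
 facet normal -0.162 -0.793 -0.587
  outer loop
   vertex 1.6 2.1 0.7
   vertex 4.0 0.5 2.2
   vertex 0.0 2.5 0.6
  endloop
 endfacet
 facet normal -0.107 -0.620 -0.777
  outer loop
   vertex 1.6 2.1 0.7
   vertex 0.0 2.5 0.6
   vertex 0.3 3.2 0.0
  endloop
 endfacet
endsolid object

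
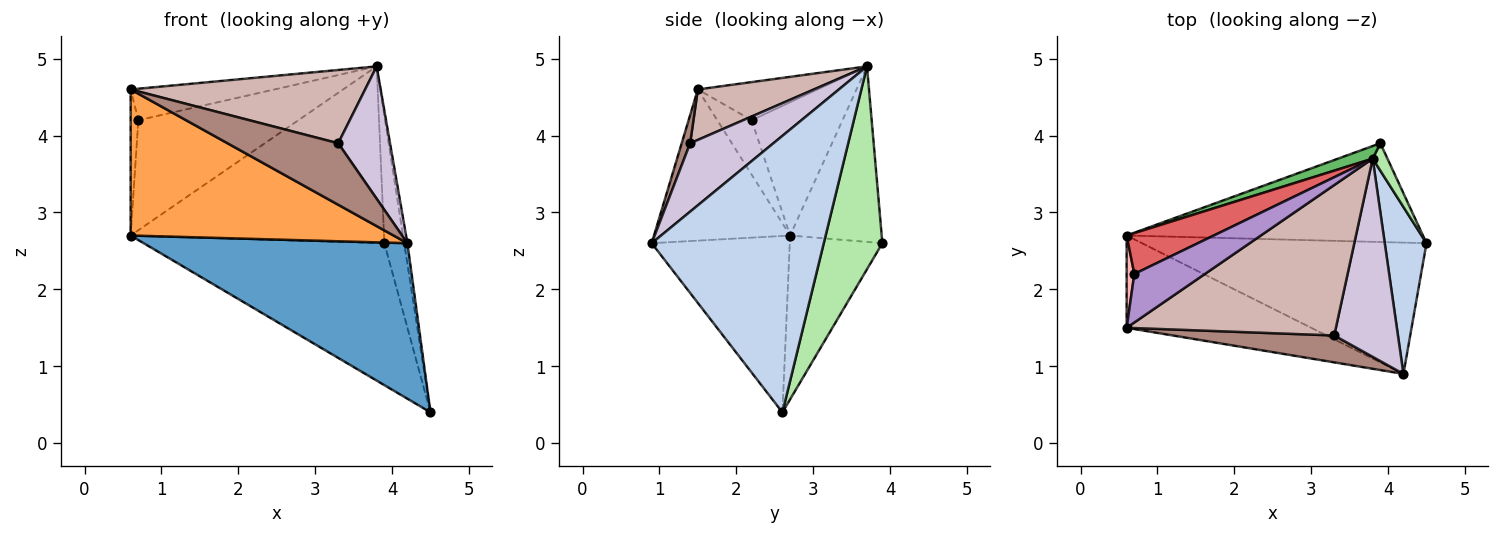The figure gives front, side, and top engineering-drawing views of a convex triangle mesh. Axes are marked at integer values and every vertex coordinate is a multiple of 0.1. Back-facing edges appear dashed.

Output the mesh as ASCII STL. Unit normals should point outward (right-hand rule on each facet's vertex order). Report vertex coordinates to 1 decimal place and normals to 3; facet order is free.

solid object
 facet normal -0.371 -0.710 -0.599
  outer loop
   vertex 4.2 0.9 2.6
   vertex 0.6 2.7 2.7
   vertex 4.5 2.6 0.4
  endloop
 endfacet
 facet normal 0.989 0.019 0.149
  outer loop
   vertex 3.8 3.7 4.9
   vertex 4.2 0.9 2.6
   vertex 4.5 2.6 0.4
  endloop
 endfacet
 facet normal -0.401 -0.775 -0.489
  outer loop
   vertex 0.6 1.5 4.6
   vertex 0.6 2.7 2.7
   vertex 4.2 0.9 2.6
  endloop
 endfacet
 facet normal -0.301 0.783 -0.545
  outer loop
   vertex 3.9 3.9 2.6
   vertex 4.5 2.6 0.4
   vertex 0.6 2.7 2.7
  endloop
 endfacet
 facet normal -0.339 0.938 0.067
  outer loop
   vertex 3.9 3.9 2.6
   vertex 0.6 2.7 2.7
   vertex 3.8 3.7 4.9
  endloop
 endfacet
 facet normal 0.945 0.320 0.069
  outer loop
   vertex 3.9 3.9 2.6
   vertex 3.8 3.7 4.9
   vertex 4.5 2.6 0.4
  endloop
 endfacet
 facet normal -0.470 0.828 0.307
  outer loop
   vertex 0.7 2.2 4.2
   vertex 3.8 3.7 4.9
   vertex 0.6 2.7 2.7
  endloop
 endfacet
 facet normal -0.967 0.216 0.136
  outer loop
   vertex 0.7 2.2 4.2
   vertex 0.6 2.7 2.7
   vertex 0.6 1.5 4.6
  endloop
 endfacet
 facet normal -0.412 0.496 0.764
  outer loop
   vertex 0.7 2.2 4.2
   vertex 0.6 1.5 4.6
   vertex 3.8 3.7 4.9
  endloop
 endfacet
 facet normal 0.666 -0.414 0.620
  outer loop
   vertex 3.3 1.4 3.9
   vertex 4.2 0.9 2.6
   vertex 3.8 3.7 4.9
  endloop
 endfacet
 facet normal 0.070 -0.914 0.400
  outer loop
   vertex 3.3 1.4 3.9
   vertex 0.6 1.5 4.6
   vertex 4.2 0.9 2.6
  endloop
 endfacet
 facet normal 0.212 -0.428 0.879
  outer loop
   vertex 3.3 1.4 3.9
   vertex 3.8 3.7 4.9
   vertex 0.6 1.5 4.6
  endloop
 endfacet
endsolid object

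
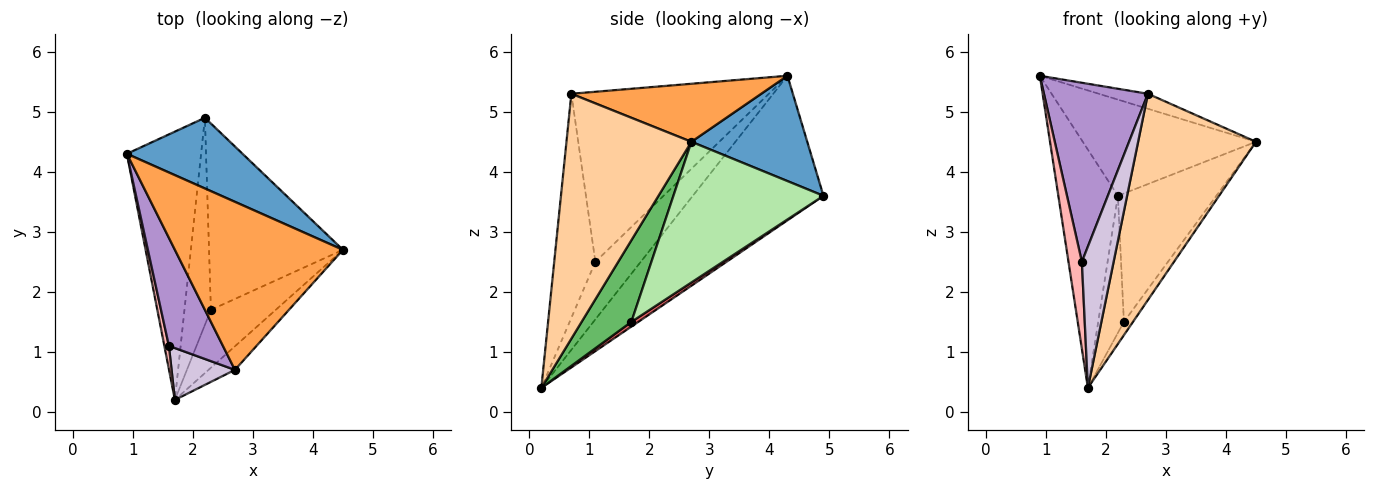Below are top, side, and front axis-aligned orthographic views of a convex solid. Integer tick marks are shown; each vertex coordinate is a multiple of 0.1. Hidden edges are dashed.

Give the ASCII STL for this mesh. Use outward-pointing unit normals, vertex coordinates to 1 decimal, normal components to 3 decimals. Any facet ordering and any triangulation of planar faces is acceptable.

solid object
 facet normal 0.475 0.709 0.521
  outer loop
   vertex 2.2 4.9 3.6
   vertex 0.9 4.3 5.6
   vertex 4.5 2.7 4.5
  endloop
 endfacet
 facet normal -0.824 0.376 -0.423
  outer loop
   vertex 2.2 4.9 3.6
   vertex 1.7 0.2 0.4
   vertex 0.9 4.3 5.6
  endloop
 endfacet
 facet normal 0.325 0.084 0.942
  outer loop
   vertex 2.7 0.7 5.3
   vertex 4.5 2.7 4.5
   vertex 0.9 4.3 5.6
  endloop
 endfacet
 facet normal 0.725 -0.684 -0.078
  outer loop
   vertex 2.7 0.7 5.3
   vertex 1.7 0.2 0.4
   vertex 4.5 2.7 4.5
  endloop
 endfacet
 facet normal 0.775 0.141 -0.616
  outer loop
   vertex 2.3 1.7 1.5
   vertex 4.5 2.7 4.5
   vertex 1.7 0.2 0.4
  endloop
 endfacet
 facet normal 0.654 0.429 -0.623
  outer loop
   vertex 2.3 1.7 1.5
   vertex 2.2 4.9 3.6
   vertex 4.5 2.7 4.5
  endloop
 endfacet
 facet normal 0.147 0.546 -0.825
  outer loop
   vertex 2.3 1.7 1.5
   vertex 1.7 0.2 0.4
   vertex 2.2 4.9 3.6
  endloop
 endfacet
 facet normal -0.956 -0.282 0.075
  outer loop
   vertex 1.6 1.1 2.5
   vertex 0.9 4.3 5.6
   vertex 1.7 0.2 0.4
  endloop
 endfacet
 facet normal -0.852 -0.448 0.271
  outer loop
   vertex 1.6 1.1 2.5
   vertex 2.7 0.7 5.3
   vertex 0.9 4.3 5.6
  endloop
 endfacet
 facet normal -0.773 -0.596 0.219
  outer loop
   vertex 1.6 1.1 2.5
   vertex 1.7 0.2 0.4
   vertex 2.7 0.7 5.3
  endloop
 endfacet
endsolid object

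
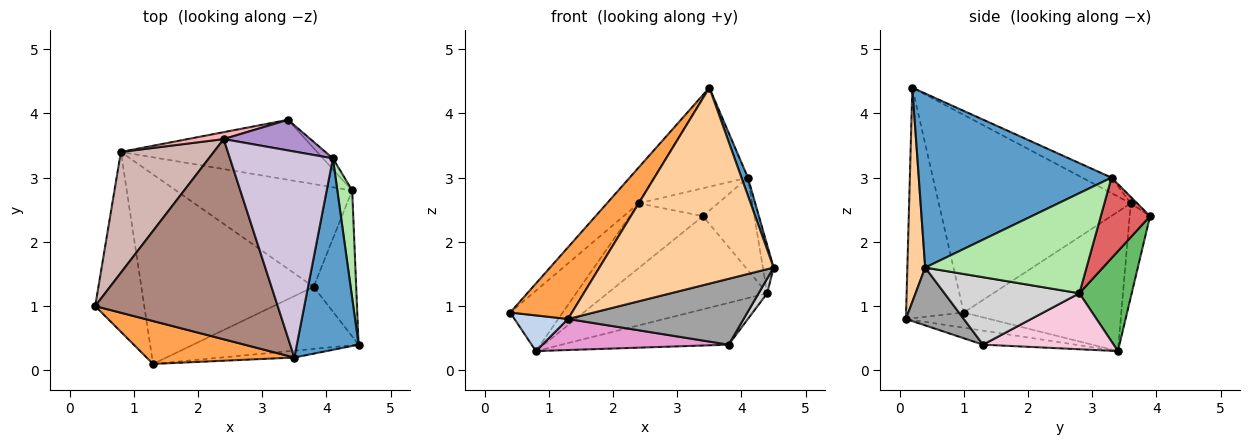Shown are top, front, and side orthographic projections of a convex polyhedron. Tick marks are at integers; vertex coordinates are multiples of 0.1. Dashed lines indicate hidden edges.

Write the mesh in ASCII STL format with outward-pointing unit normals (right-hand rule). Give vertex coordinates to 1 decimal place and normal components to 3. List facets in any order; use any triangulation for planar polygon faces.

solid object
 facet normal 0.942 -0.031 0.334
  outer loop
   vertex 4.1 3.3 3.0
   vertex 3.5 0.2 4.4
   vertex 4.5 0.4 1.6
  endloop
 endfacet
 facet normal -0.291 -0.186 -0.939
  outer loop
   vertex 1.3 0.1 0.8
   vertex 0.4 1.0 0.9
   vertex 0.8 3.4 0.3
  endloop
 endfacet
 facet normal -0.625 -0.670 0.401
  outer loop
   vertex 1.3 0.1 0.8
   vertex 3.5 0.2 4.4
   vertex 0.4 1.0 0.9
  endloop
 endfacet
 facet normal 0.102 -0.994 -0.035
  outer loop
   vertex 1.3 0.1 0.8
   vertex 4.5 0.4 1.6
   vertex 3.5 0.2 4.4
  endloop
 endfacet
 facet normal 0.266 0.811 -0.522
  outer loop
   vertex 4.4 2.8 1.2
   vertex 0.8 3.4 0.3
   vertex 3.4 3.9 2.4
  endloop
 endfacet
 facet normal 0.987 0.066 0.146
  outer loop
   vertex 4.4 2.8 1.2
   vertex 4.1 3.3 3.0
   vertex 4.5 0.4 1.6
  endloop
 endfacet
 facet normal 0.689 0.719 -0.085
  outer loop
   vertex 4.4 2.8 1.2
   vertex 3.4 3.9 2.4
   vertex 4.1 3.3 3.0
  endloop
 endfacet
 facet normal -0.267 0.958 0.102
  outer loop
   vertex 2.4 3.6 2.6
   vertex 3.4 3.9 2.4
   vertex 0.8 3.4 0.3
  endloop
 endfacet
 facet normal -0.055 0.673 0.737
  outer loop
   vertex 2.4 3.6 2.6
   vertex 4.1 3.3 3.0
   vertex 3.4 3.9 2.4
  endloop
 endfacet
 facet normal -0.134 0.429 0.893
  outer loop
   vertex 2.4 3.6 2.6
   vertex 3.5 0.2 4.4
   vertex 4.1 3.3 3.0
  endloop
 endfacet
 facet normal -0.729 0.121 0.674
  outer loop
   vertex 2.4 3.6 2.6
   vertex 0.4 1.0 0.9
   vertex 3.5 0.2 4.4
  endloop
 endfacet
 facet normal -0.802 0.267 0.535
  outer loop
   vertex 2.4 3.6 2.6
   vertex 0.8 3.4 0.3
   vertex 0.4 1.0 0.9
  endloop
 endfacet
 facet normal -0.080 -0.161 -0.984
  outer loop
   vertex 3.8 1.3 0.4
   vertex 1.3 0.1 0.8
   vertex 0.8 3.4 0.3
  endloop
 endfacet
 facet normal 0.282 0.361 -0.889
  outer loop
   vertex 3.8 1.3 0.4
   vertex 0.8 3.4 0.3
   vertex 4.4 2.8 1.2
  endloop
 endfacet
 facet normal 0.233 -0.708 -0.667
  outer loop
   vertex 3.8 1.3 0.4
   vertex 4.5 0.4 1.6
   vertex 1.3 0.1 0.8
  endloop
 endfacet
 facet normal 0.845 -0.054 -0.533
  outer loop
   vertex 3.8 1.3 0.4
   vertex 4.4 2.8 1.2
   vertex 4.5 0.4 1.6
  endloop
 endfacet
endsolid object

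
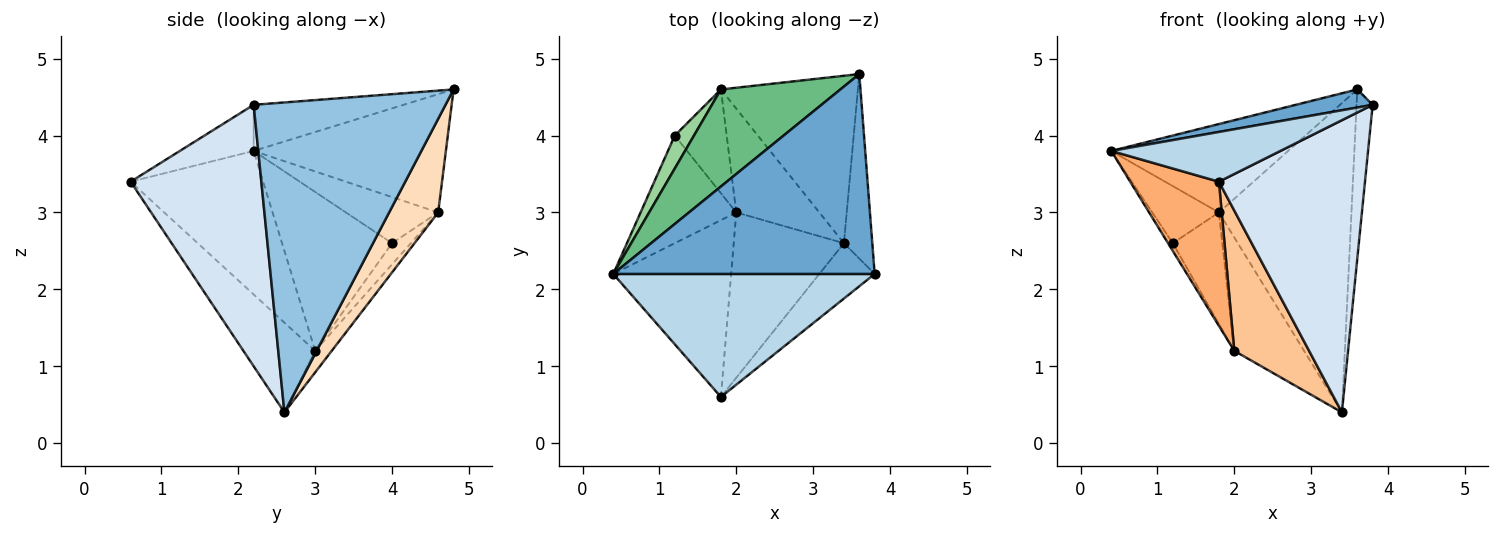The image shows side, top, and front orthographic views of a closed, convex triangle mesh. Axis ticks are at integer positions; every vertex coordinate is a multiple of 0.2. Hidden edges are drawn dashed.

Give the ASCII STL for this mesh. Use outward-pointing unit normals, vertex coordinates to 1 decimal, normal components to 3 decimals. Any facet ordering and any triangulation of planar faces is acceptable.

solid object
 facet normal -0.173 -0.089 0.981
  outer loop
   vertex 3.6 4.8 4.6
   vertex 0.4 2.2 3.8
   vertex 3.8 2.2 4.4
  endloop
 endfacet
 facet normal 0.992 0.083 -0.091
  outer loop
   vertex 3.4 2.6 0.4
   vertex 3.6 4.8 4.6
   vertex 3.8 2.2 4.4
  endloop
 endfacet
 facet normal -0.161 -0.370 0.915
  outer loop
   vertex 1.8 0.6 3.4
   vertex 3.8 2.2 4.4
   vertex 0.4 2.2 3.8
  endloop
 endfacet
 facet normal 0.660 -0.738 -0.140
  outer loop
   vertex 1.8 0.6 3.4
   vertex 3.4 2.6 0.4
   vertex 3.8 2.2 4.4
  endloop
 endfacet
 facet normal -0.856 0.037 -0.515
  outer loop
   vertex 2.0 3.0 1.2
   vertex 0.4 2.2 3.8
   vertex 1.2 4.0 2.6
  endloop
 endfacet
 facet normal -0.686 -0.460 -0.564
  outer loop
   vertex 2.0 3.0 1.2
   vertex 1.8 0.6 3.4
   vertex 0.4 2.2 3.8
  endloop
 endfacet
 facet normal -0.527 -0.550 -0.648
  outer loop
   vertex 2.0 3.0 1.2
   vertex 3.4 2.6 0.4
   vertex 1.8 0.6 3.4
  endloop
 endfacet
 facet normal 0.310 0.836 -0.453
  outer loop
   vertex 1.8 4.6 3.0
   vertex 3.6 4.8 4.6
   vertex 3.4 2.6 0.4
  endloop
 endfacet
 facet normal -0.591 0.543 0.597
  outer loop
   vertex 1.8 4.6 3.0
   vertex 0.4 2.2 3.8
   vertex 3.6 4.8 4.6
  endloop
 endfacet
 facet normal -0.768 0.555 0.320
  outer loop
   vertex 1.8 4.6 3.0
   vertex 1.2 4.0 2.6
   vertex 0.4 2.2 3.8
  endloop
 endfacet
 facet normal -0.172 0.727 -0.665
  outer loop
   vertex 1.8 4.6 3.0
   vertex 3.4 2.6 0.4
   vertex 2.0 3.0 1.2
  endloop
 endfacet
 facet normal -0.267 0.705 -0.657
  outer loop
   vertex 1.8 4.6 3.0
   vertex 2.0 3.0 1.2
   vertex 1.2 4.0 2.6
  endloop
 endfacet
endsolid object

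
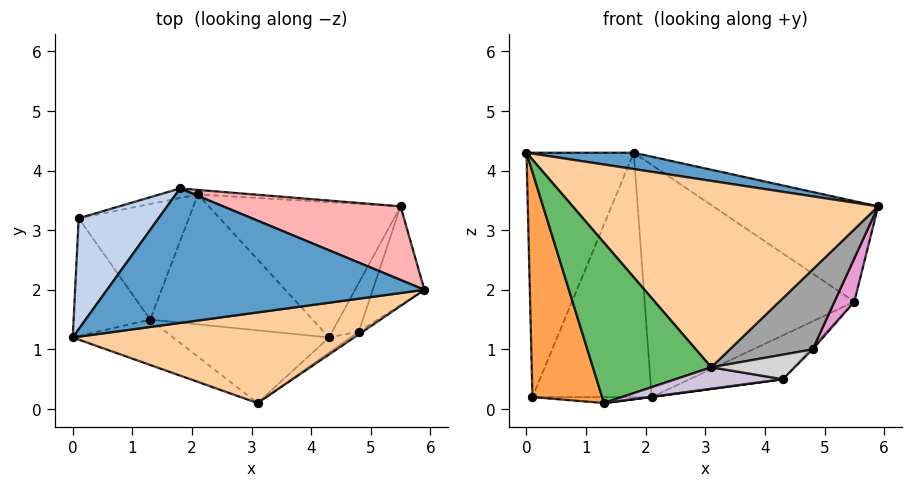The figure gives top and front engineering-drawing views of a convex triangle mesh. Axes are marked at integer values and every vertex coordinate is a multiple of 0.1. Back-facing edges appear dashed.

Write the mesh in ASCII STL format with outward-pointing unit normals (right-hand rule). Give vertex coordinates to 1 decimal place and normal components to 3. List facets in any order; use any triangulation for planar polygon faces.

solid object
 facet normal 0.165 -0.119 0.979
  outer loop
   vertex 1.8 3.7 4.3
   vertex 0.0 1.2 4.3
   vertex 5.9 2.0 3.4
  endloop
 endfacet
 facet normal -0.784 0.565 0.256
  outer loop
   vertex 0.1 3.2 0.2
   vertex 0.0 1.2 4.3
   vertex 1.8 3.7 4.3
  endloop
 endfacet
 facet normal -0.791 -0.542 -0.284
  outer loop
   vertex 0.1 3.2 0.2
   vertex 1.3 1.5 0.1
   vertex 0.0 1.2 4.3
  endloop
 endfacet
 facet normal 0.185 -0.884 0.430
  outer loop
   vertex 3.1 0.1 0.7
   vertex 5.9 2.0 3.4
   vertex 0.0 1.2 4.3
  endloop
 endfacet
 facet normal -0.549 -0.804 -0.227
  outer loop
   vertex 3.1 0.1 0.7
   vertex 0.0 1.2 4.3
   vertex 1.3 1.5 0.1
  endloop
 endfacet
 facet normal -0.196 0.980 -0.038
  outer loop
   vertex 2.1 3.6 0.2
   vertex 0.1 3.2 0.2
   vertex 1.8 3.7 4.3
  endloop
 endfacet
 facet normal -0.010 0.051 -0.999
  outer loop
   vertex 2.1 3.6 0.2
   vertex 1.3 1.5 0.1
   vertex 0.1 3.2 0.2
  endloop
 endfacet
 facet normal 0.421 0.732 0.535
  outer loop
   vertex 5.5 3.4 1.8
   vertex 1.8 3.7 4.3
   vertex 5.9 2.0 3.4
  endloop
 endfacet
 facet normal 0.068 0.998 -0.019
  outer loop
   vertex 5.5 3.4 1.8
   vertex 2.1 3.6 0.2
   vertex 1.8 3.7 4.3
  endloop
 endfacet
 facet normal 0.099 -0.282 -0.954
  outer loop
   vertex 4.3 1.2 0.5
   vertex 3.1 0.1 0.7
   vertex 1.3 1.5 0.1
  endloop
 endfacet
 facet normal 0.132 -0.003 -0.991
  outer loop
   vertex 4.3 1.2 0.5
   vertex 1.3 1.5 0.1
   vertex 2.1 3.6 0.2
  endloop
 endfacet
 facet normal 0.422 0.279 -0.862
  outer loop
   vertex 4.3 1.2 0.5
   vertex 2.1 3.6 0.2
   vertex 5.5 3.4 1.8
  endloop
 endfacet
 facet normal 0.914 -0.163 -0.371
  outer loop
   vertex 4.8 1.3 1.0
   vertex 5.5 3.4 1.8
   vertex 5.9 2.0 3.4
  endloop
 endfacet
 facet normal 0.703 0.036 -0.710
  outer loop
   vertex 4.8 1.3 1.0
   vertex 4.3 1.2 0.5
   vertex 5.5 3.4 1.8
  endloop
 endfacet
 facet normal 0.580 -0.814 -0.028
  outer loop
   vertex 4.8 1.3 1.0
   vertex 5.9 2.0 3.4
   vertex 3.1 0.1 0.7
  endloop
 endfacet
 facet normal 0.570 -0.700 -0.430
  outer loop
   vertex 4.8 1.3 1.0
   vertex 3.1 0.1 0.7
   vertex 4.3 1.2 0.5
  endloop
 endfacet
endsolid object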